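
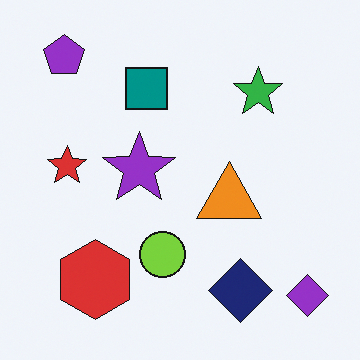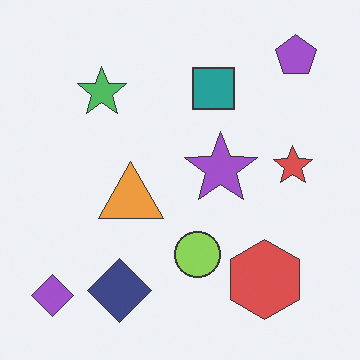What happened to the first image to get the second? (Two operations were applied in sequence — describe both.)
The transformation is: given slightly reduced contrast, then flipped horizontally (left ↔ right).

Tones are pushed toward mid-grey across the whole image — a global contrast change. The purple diamond is in the bottom-right of the first image and the bottom-left of the second — shapes on opposite sides of the vertical midline have swapped in a mirror flip.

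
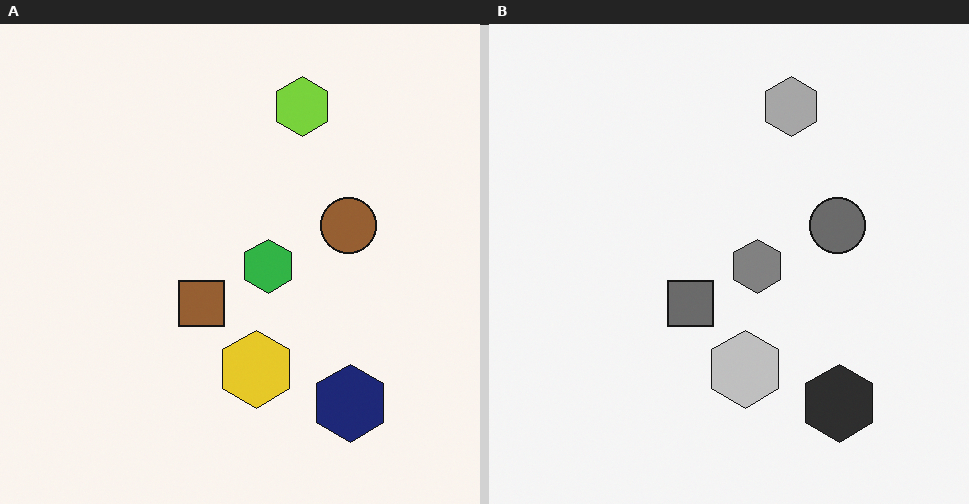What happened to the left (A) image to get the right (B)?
The right (B) image is the left (A) converted to grayscale.

All color is removed — every shape is now a shade of grey.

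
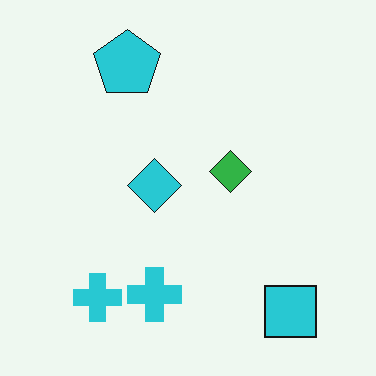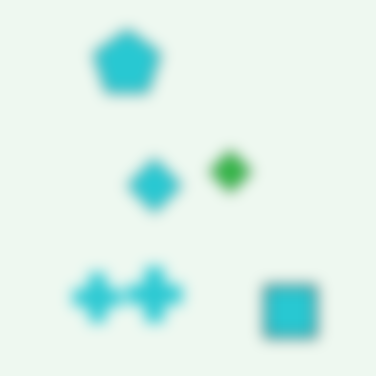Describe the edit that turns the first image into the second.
The transformation is: heavily blurred.

Shape edges and outlines are uniformly softened across the whole image.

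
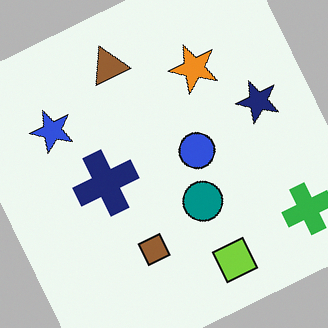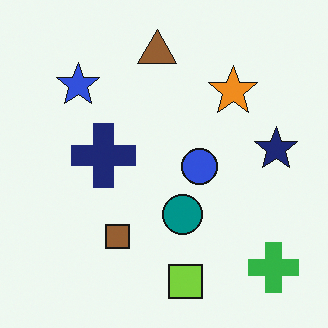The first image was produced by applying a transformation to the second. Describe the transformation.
This is the original image rotated counter-clockwise by a clearly visible amount.

Every shape is tilted by the same angle and the image corners show triangular fill wedges — a whole-image rotation by a non-right angle.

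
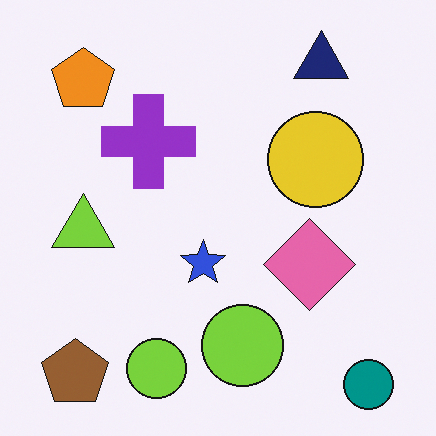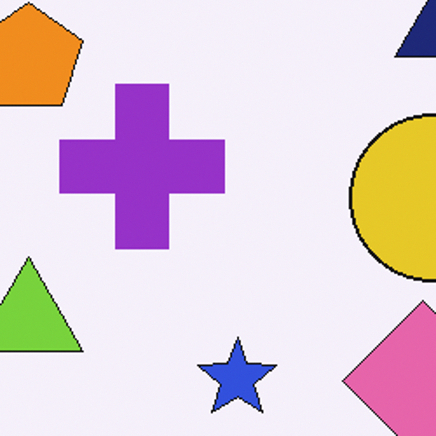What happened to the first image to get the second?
Cropped to a noticeably smaller region and rescaled.

The visible shapes are larger and the field of view is narrower; shapes near the original edges may be partly or wholly outside the frame — a crop-and-rescale.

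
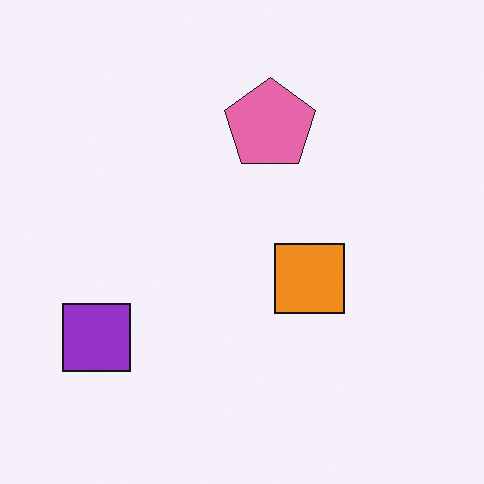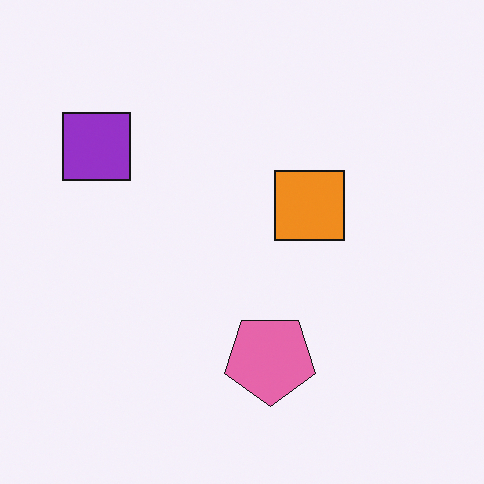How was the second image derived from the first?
It was flipped vertically (top ↔ bottom).

The pink pentagon is in the top of the first image and the bottom of the second — shapes on opposite sides of the horizontal midline have swapped in a mirror flip.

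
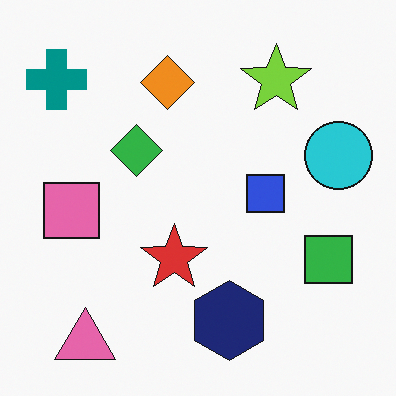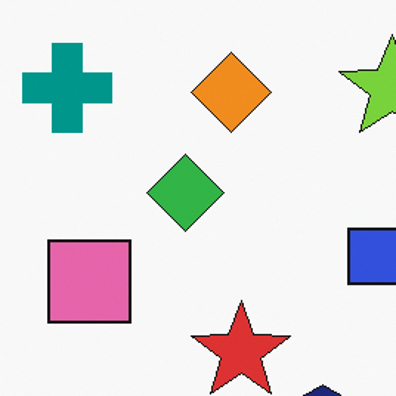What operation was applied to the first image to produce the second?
The second image is the first cropped slightly and scaled back up.

The visible shapes are larger and the field of view is narrower; shapes near the original edges may be partly or wholly outside the frame — a crop-and-rescale.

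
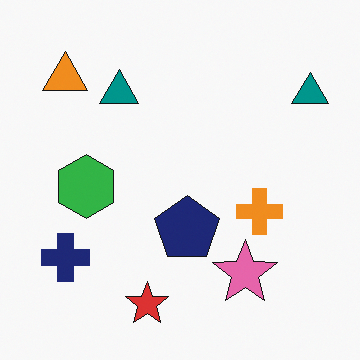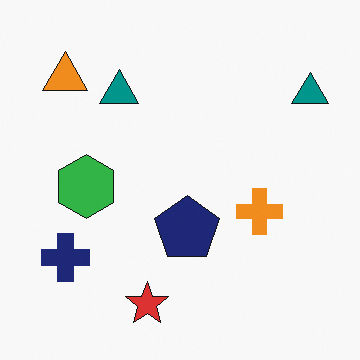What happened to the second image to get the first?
Overlaid with an additional pink star.

A pink star appears in the first image that is absent from the second.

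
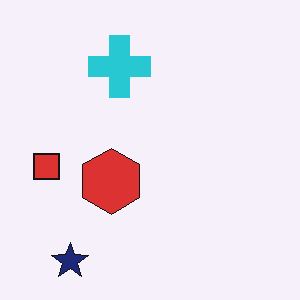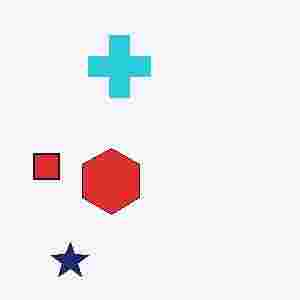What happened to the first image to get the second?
Heavily JPEG-compressed with obvious blocking artifacts.

Blocky 8×8 compression artifacts appear around shape edges and the flat background shows ringing — characteristic JPEG degradation.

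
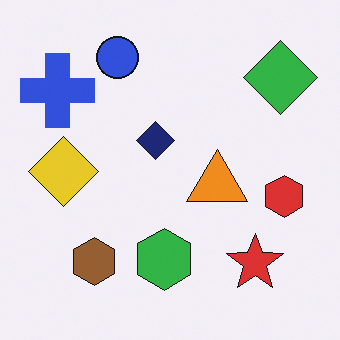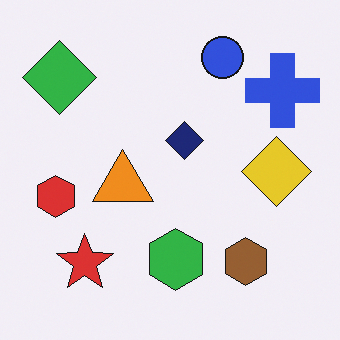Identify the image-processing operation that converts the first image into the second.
The image was flipped horizontally (left ↔ right).

The red hexagon is in the right of the first image and the left of the second — shapes on opposite sides of the vertical midline have swapped in a mirror flip.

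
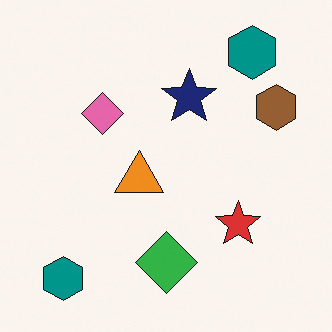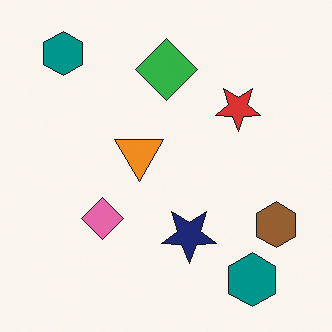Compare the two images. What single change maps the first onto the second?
Flipped vertically (top ↔ bottom).

The green diamond is in the bottom of the first image and the top of the second — shapes on opposite sides of the horizontal midline have swapped in a mirror flip.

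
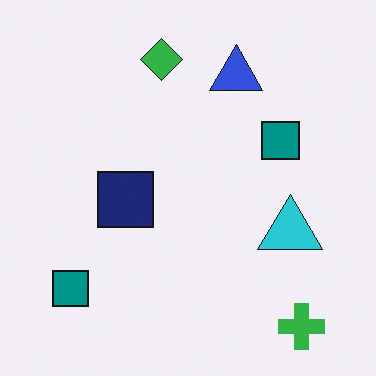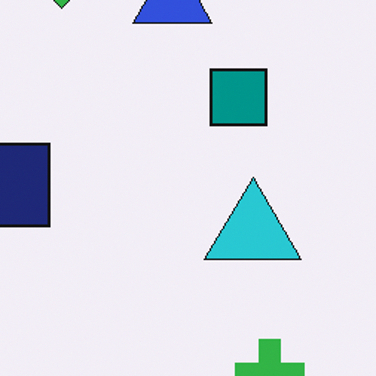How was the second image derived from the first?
The image was cropped slightly and scaled back up.

The visible shapes are larger and the field of view is narrower; shapes near the original edges may be partly or wholly outside the frame — a crop-and-rescale.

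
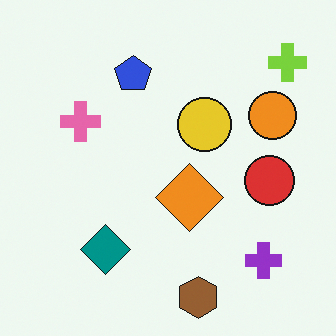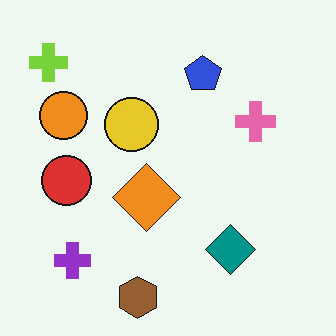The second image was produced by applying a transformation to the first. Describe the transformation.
This is the original image flipped horizontally (left ↔ right).

The lime cross is in the top-right of the first image and the top-left of the second — shapes on opposite sides of the vertical midline have swapped in a mirror flip.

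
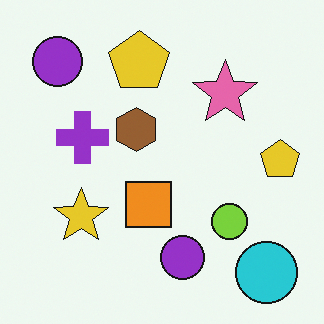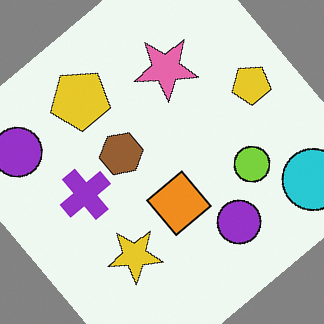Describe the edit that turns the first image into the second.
This is the original image rotated counter-clockwise by a large amount — several tens of degrees.

Every shape is tilted by the same angle and the image corners show triangular fill wedges — a whole-image rotation by a non-right angle.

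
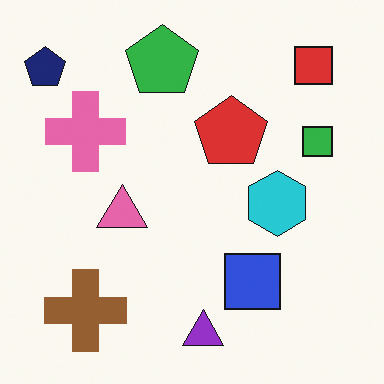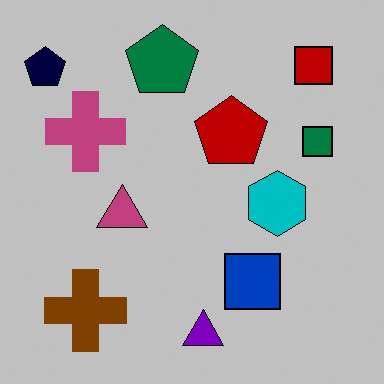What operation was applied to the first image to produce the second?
This is the original image aggressively posterized.

Each flat color has snapped to a coarser quantized level — most visibly, the near-white background has dropped to a flat grey.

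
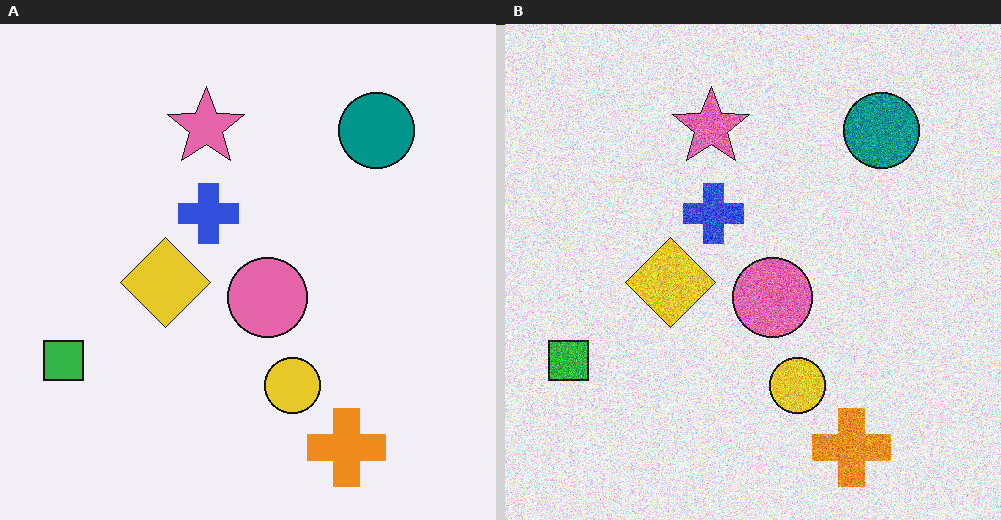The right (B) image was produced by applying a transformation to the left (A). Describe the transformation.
The transformation is: degraded with heavy additive noise.

Random speckle covers the whole image, including the flat background.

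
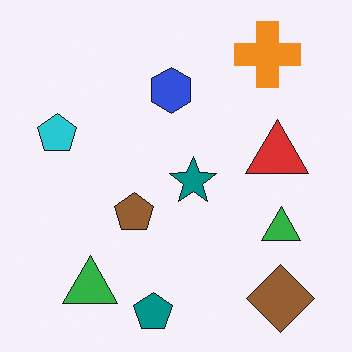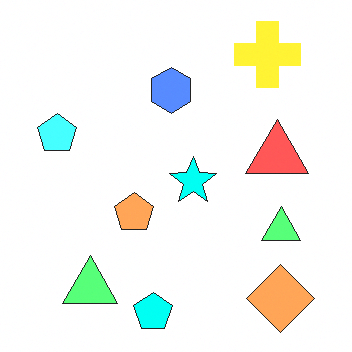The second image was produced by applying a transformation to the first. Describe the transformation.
Brightened a lot.

Every pixel — background and shapes alike — is uniformly brightened.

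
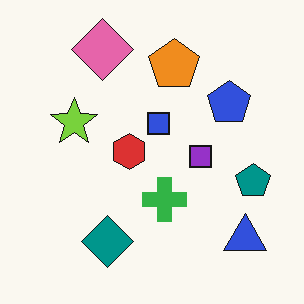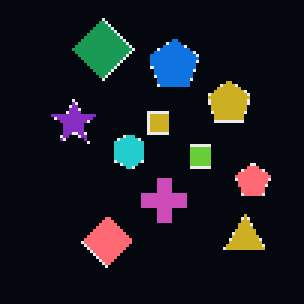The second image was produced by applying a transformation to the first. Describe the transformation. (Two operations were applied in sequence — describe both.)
This is the original image color-inverted (negative), then lightly pixelated (a mild mosaic effect).

The light background has become dark and every shape's color is its complement — a photographic negative. Shapes are reduced to large square blocks; fine edges and outlines are lost — a downscale-then-upscale (mosaic) effect.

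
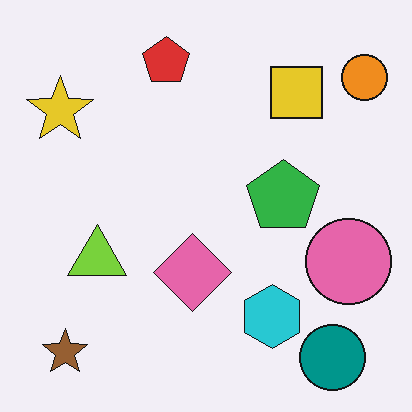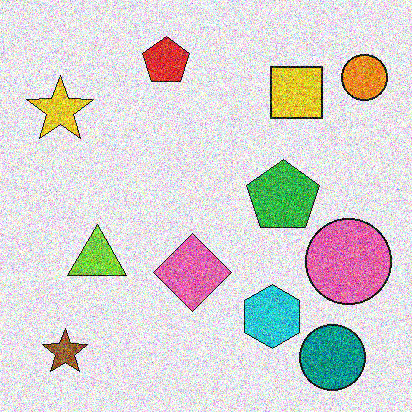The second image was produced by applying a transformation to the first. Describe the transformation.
The image was degraded with heavy additive noise.

Random speckle covers the whole image, including the flat background.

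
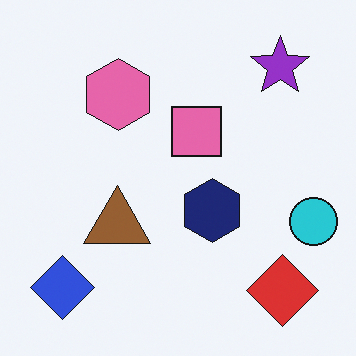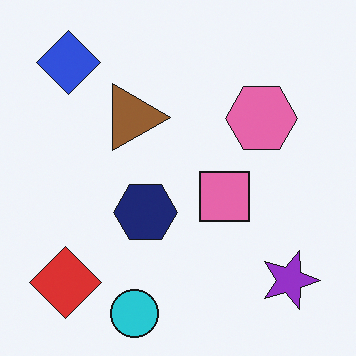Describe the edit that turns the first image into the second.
This is the original image rotated 90° clockwise.

The blue diamond sits in the bottom-left of the first image and the top-left of the second — consistent with a whole-image 90° clockwise rotation.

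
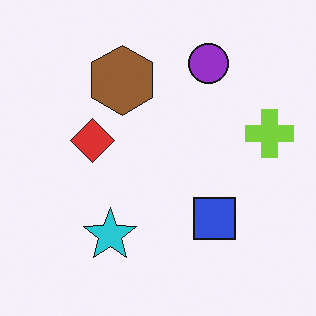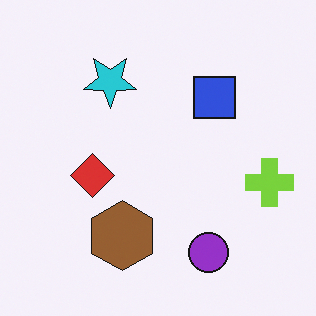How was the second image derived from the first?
This is the original image flipped vertically (top ↔ bottom).

The purple circle is in the top of the first image and the bottom of the second — shapes on opposite sides of the horizontal midline have swapped in a mirror flip.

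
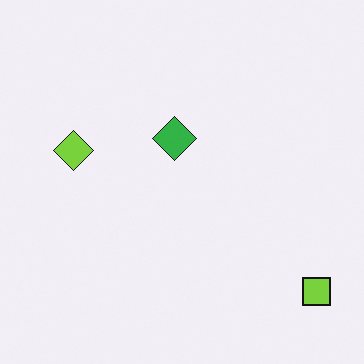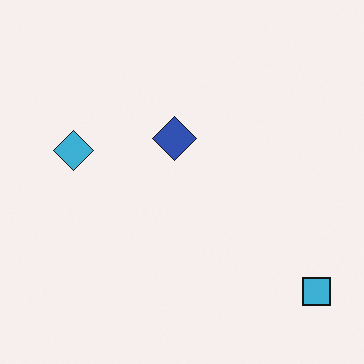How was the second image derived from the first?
The image was hue-shifted by a moderate amount.

Every shape's color has rotated by the same amount around the hue wheel — a uniform hue shift.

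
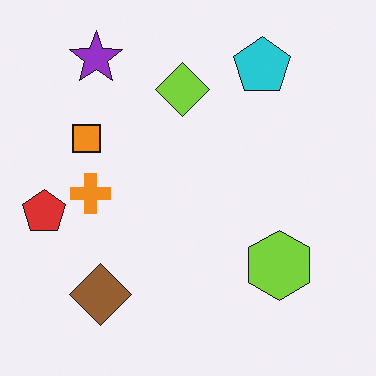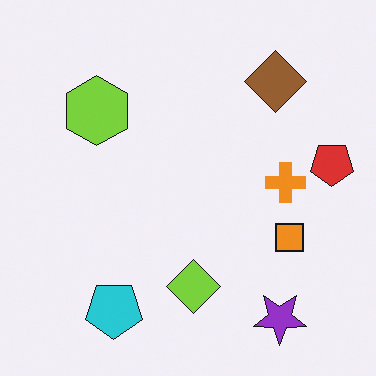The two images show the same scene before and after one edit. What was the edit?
The second image is the first rotated 180°.

The purple star sits in the top-left of the first image and the bottom-right of the second — consistent with a whole-image 180° rotation.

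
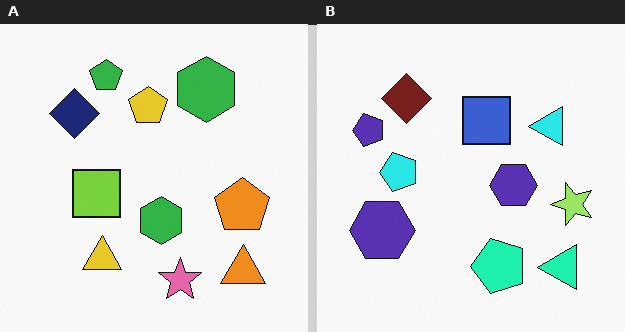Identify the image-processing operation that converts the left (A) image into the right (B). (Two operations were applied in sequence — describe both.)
The right (B) image is the left (A) hue-shifted noticeably, then transposed (reflected across the top-left ↔ bottom-right diagonal).

Every shape's color has rotated by the same amount around the hue wheel — a uniform hue shift. Shapes have swapped their row and column positions — what was in the top-right is now in the bottom-left — a diagonal reflection.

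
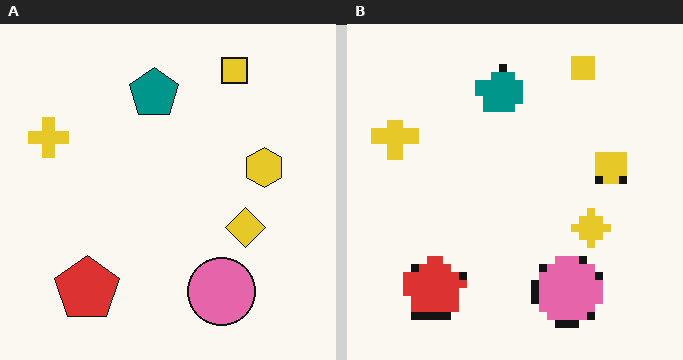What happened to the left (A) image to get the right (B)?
Pixelated into visible square blocks.

Shapes are reduced to large square blocks; fine edges and outlines are lost — a downscale-then-upscale (mosaic) effect.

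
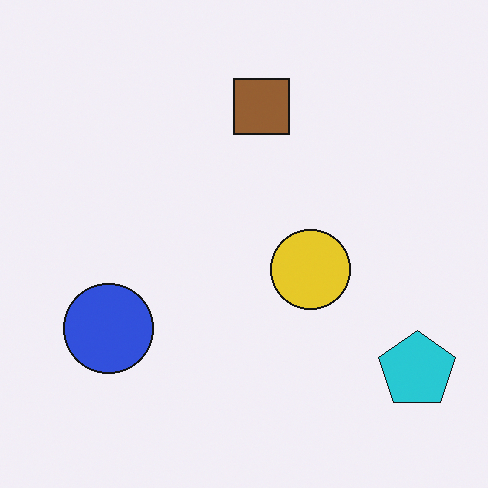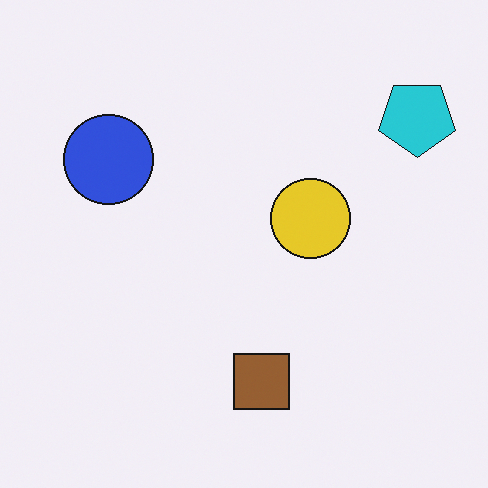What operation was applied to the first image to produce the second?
It was flipped vertically (top ↔ bottom).

The brown square is in the top of the first image and the bottom of the second — shapes on opposite sides of the horizontal midline have swapped in a mirror flip.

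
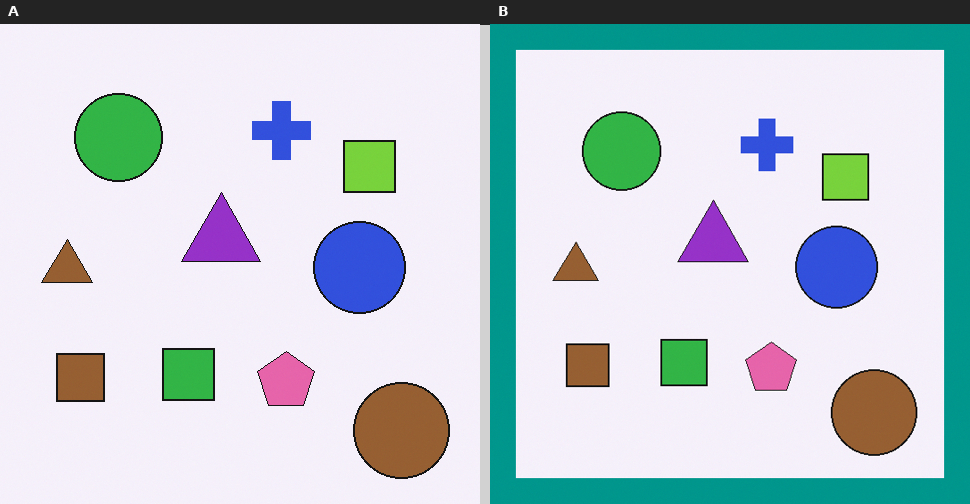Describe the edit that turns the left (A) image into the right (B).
This is the original image framed with a teal border.

A solid teal frame runs around the edge of the right (B) image, with the content slightly shrunk inside it.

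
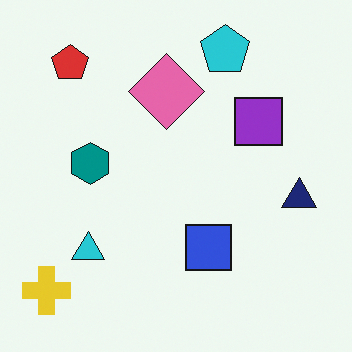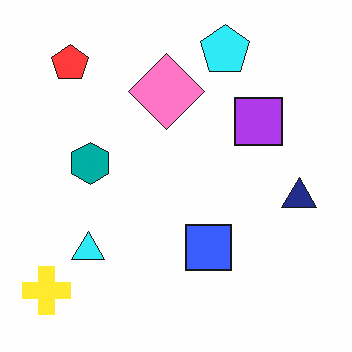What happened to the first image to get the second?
The second image is the first brightened a little.

Every pixel — background and shapes alike — is uniformly brightened.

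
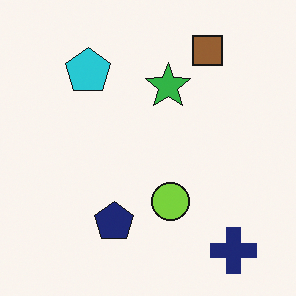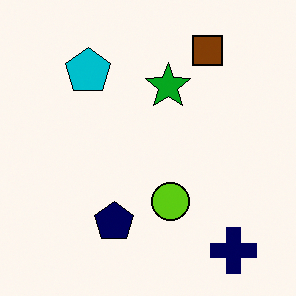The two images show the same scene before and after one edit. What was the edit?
The image was given slightly increased contrast.

Tones are pushed away from mid-grey across the whole image — a global contrast change.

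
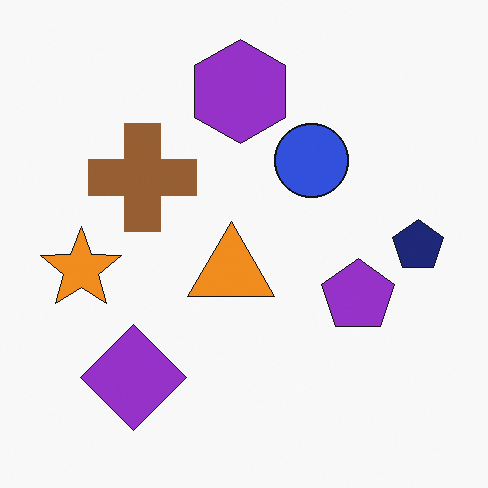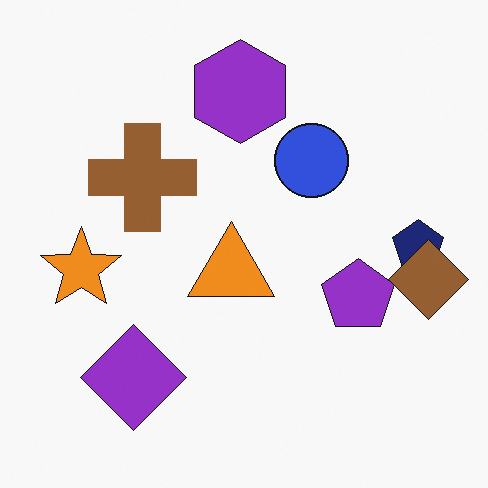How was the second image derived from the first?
This is the original image overlaid with an additional brown diamond.

A brown diamond appears in the second image that is absent from the first.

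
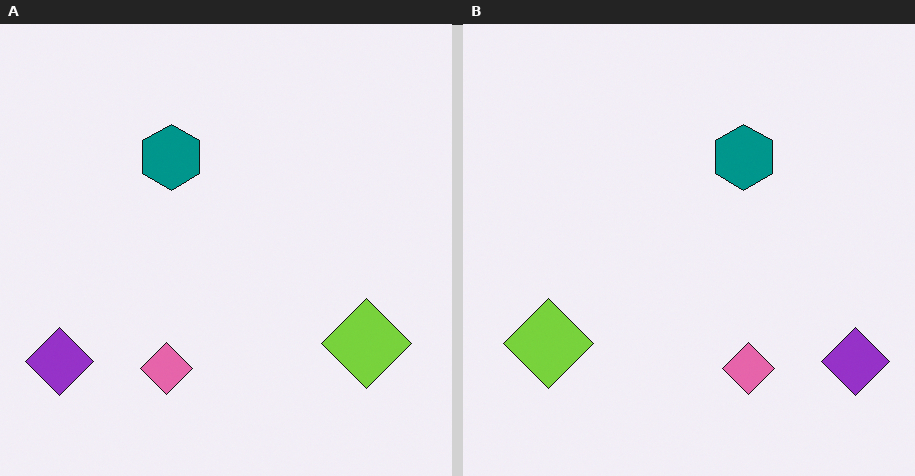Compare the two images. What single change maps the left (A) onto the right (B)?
The image was flipped horizontally (left ↔ right).

The purple diamond is in the bottom-left of the left (A) image and the bottom-right of the right (B) — shapes on opposite sides of the vertical midline have swapped in a mirror flip.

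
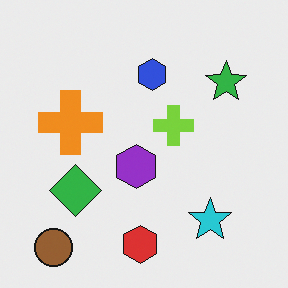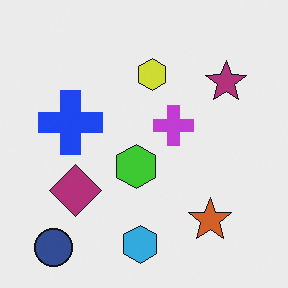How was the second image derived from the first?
The image was hue-shifted by a large amount.

Every shape's color has rotated by the same amount around the hue wheel — a uniform hue shift.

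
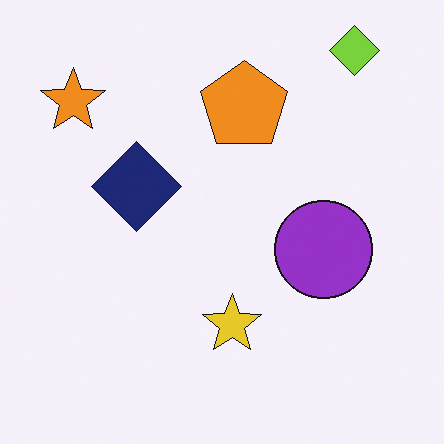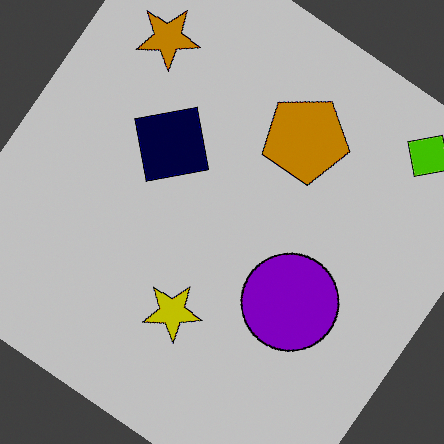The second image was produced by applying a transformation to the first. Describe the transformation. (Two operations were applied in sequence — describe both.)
It was rotated clockwise by a large amount — several tens of degrees, then heavily posterized to just a handful of flat colors.

Every shape is tilted by the same angle and the image corners show triangular fill wedges — a whole-image rotation by a non-right angle. Each flat color has snapped to a coarser quantized level — most visibly, the near-white background has dropped to a flat grey.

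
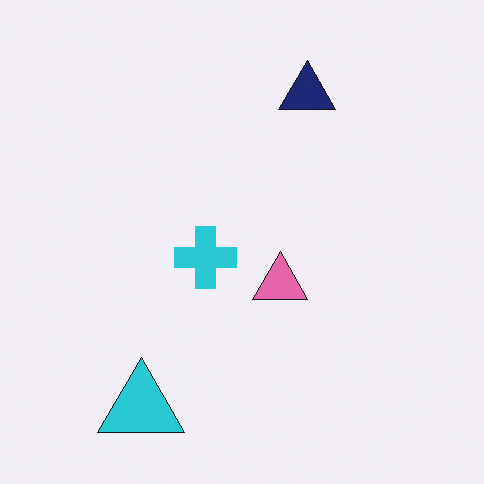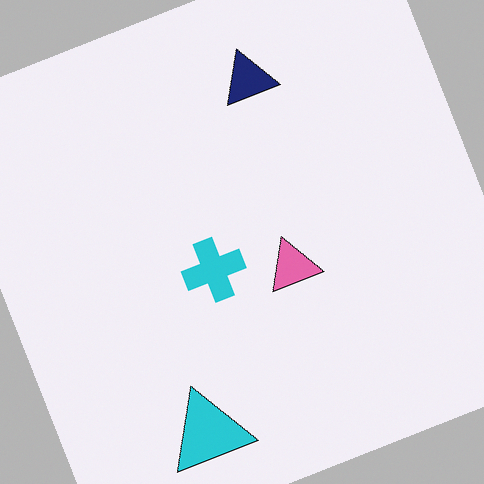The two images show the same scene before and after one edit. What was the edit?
It was rotated counter-clockwise by a moderate amount.

Every shape is tilted by the same angle and the image corners show triangular fill wedges — a whole-image rotation by a non-right angle.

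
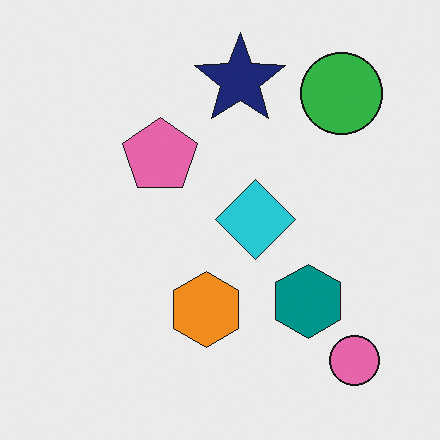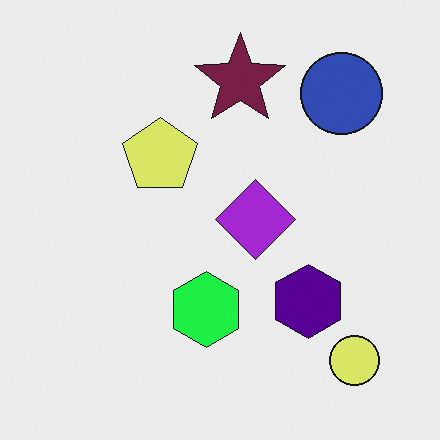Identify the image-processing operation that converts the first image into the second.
The image was hue-shifted by a moderate amount.

Every shape's color has rotated by the same amount around the hue wheel — a uniform hue shift.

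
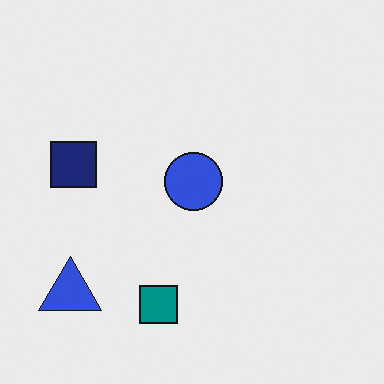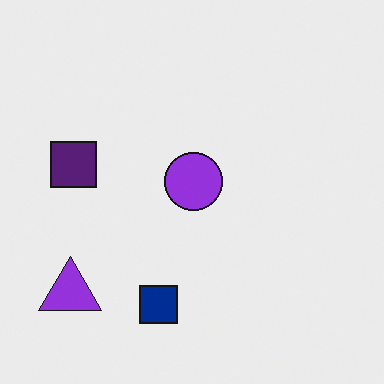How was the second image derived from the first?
Hue-shifted by a small amount.

Every shape's color has rotated by the same amount around the hue wheel — a uniform hue shift.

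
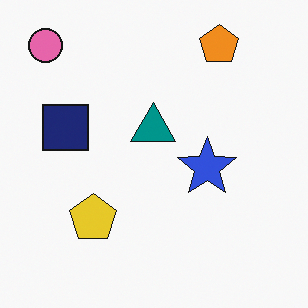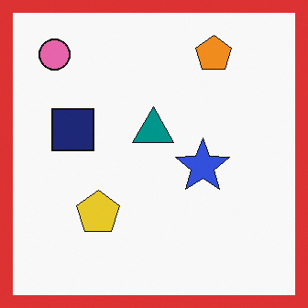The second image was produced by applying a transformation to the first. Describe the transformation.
The transformation is: framed with a red border.

A solid red frame runs around the edge of the second image, with the content slightly shrunk inside it.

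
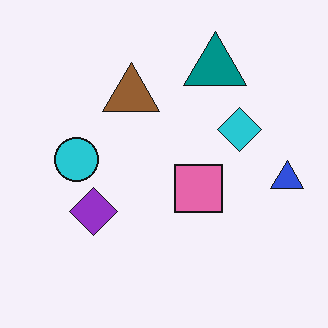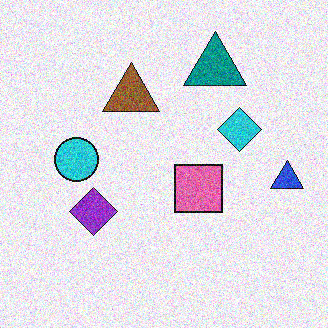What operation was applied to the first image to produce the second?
It was degraded with heavy additive noise.

Random speckle covers the whole image, including the flat background.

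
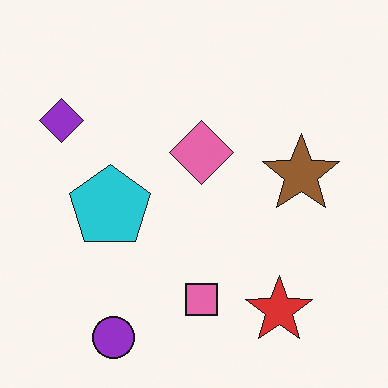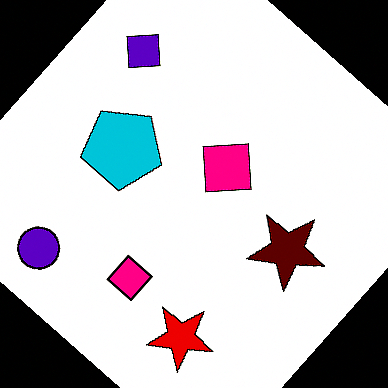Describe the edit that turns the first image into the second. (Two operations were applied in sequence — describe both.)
This is the original image rotated clockwise by a large amount — several tens of degrees, then boosted in contrast.

Every shape is tilted by the same angle and the image corners show triangular fill wedges — a whole-image rotation by a non-right angle. Tones are pushed away from mid-grey across the whole image — a global contrast change.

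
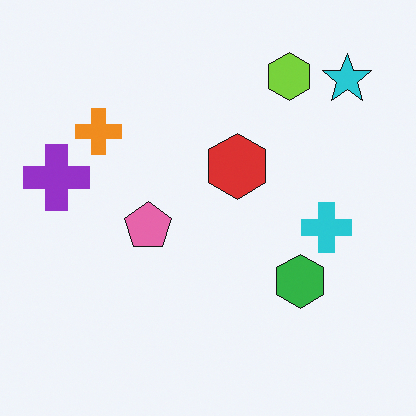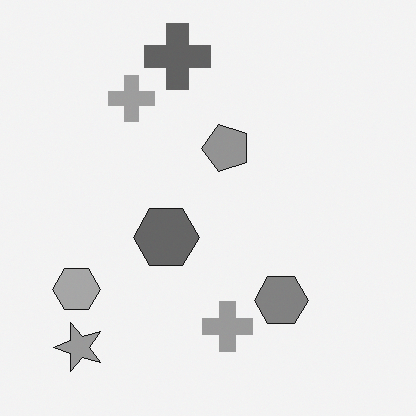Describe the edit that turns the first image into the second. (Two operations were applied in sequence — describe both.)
It was transposed (reflected across the top-left ↔ bottom-right diagonal), then converted to grayscale.

Shapes have swapped their row and column positions — what was in the top-right is now in the bottom-left — a diagonal reflection. All color is removed — every shape is now a shade of grey.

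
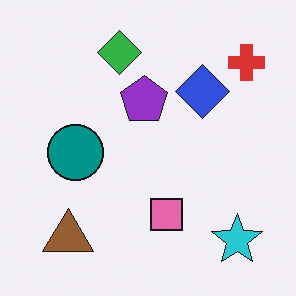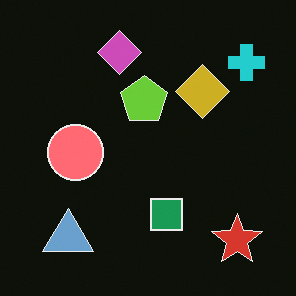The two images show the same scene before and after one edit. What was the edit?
The transformation is: color-inverted (negative).

The light background has become dark and every shape's color is its complement — a photographic negative.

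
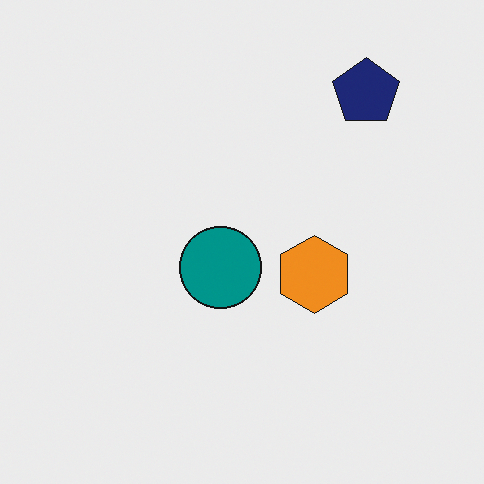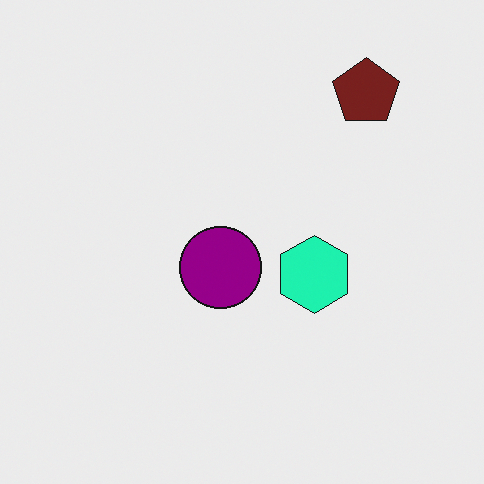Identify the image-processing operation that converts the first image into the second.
Hue-shifted by a moderate amount.

Every shape's color has rotated by the same amount around the hue wheel — a uniform hue shift.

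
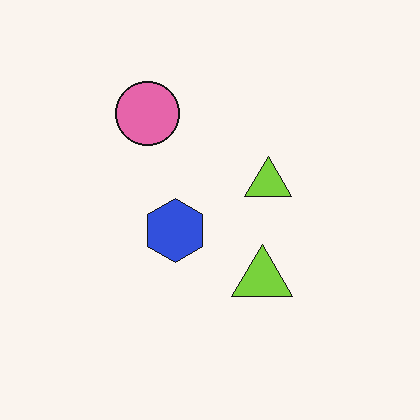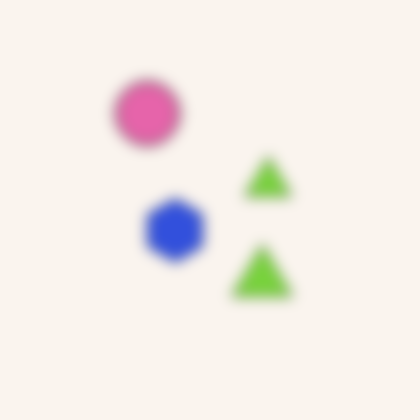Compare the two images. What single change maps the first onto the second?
The transformation is: strongly gaussian-blurred.

Shape edges and outlines are uniformly softened across the whole image.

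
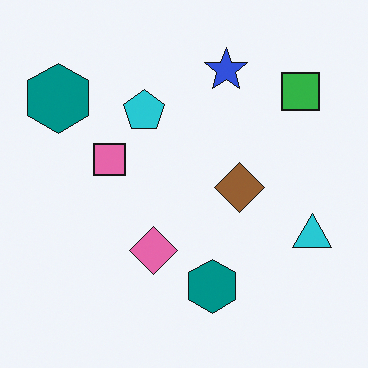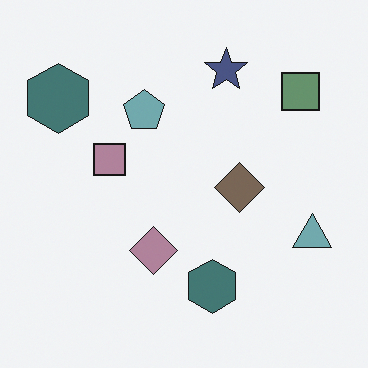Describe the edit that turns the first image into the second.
It was made much more muted (saturation change).

All colors are more muted and greyish — a global saturation change.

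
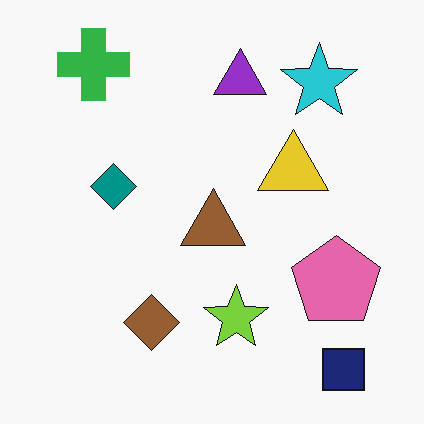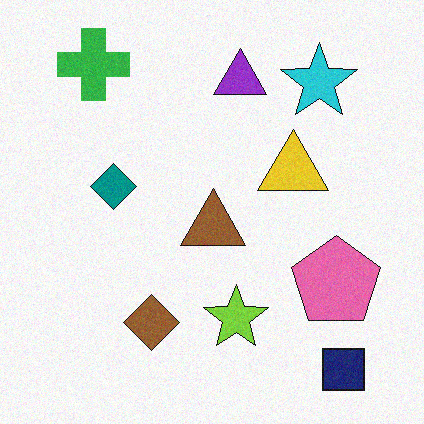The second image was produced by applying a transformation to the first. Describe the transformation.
The second image is the first degraded with a light layer of grain.

Random speckle covers the whole image, including the flat background.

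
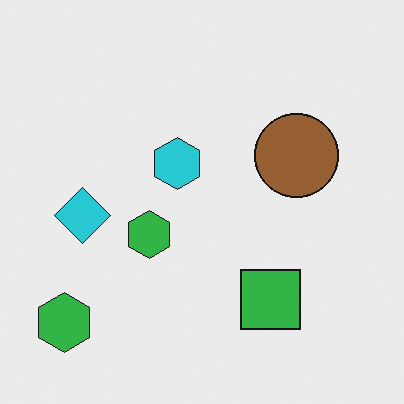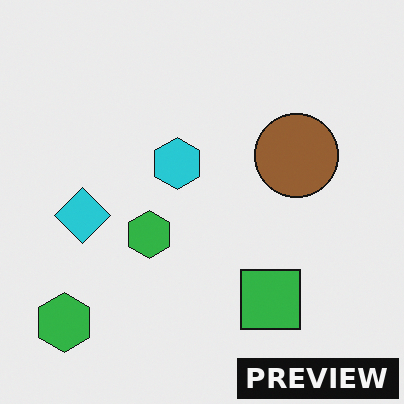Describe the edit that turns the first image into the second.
It was watermarked with the text "PREVIEW" in the lower-right corner.

A dark label reading "PREVIEW" appears in the lower-right corner.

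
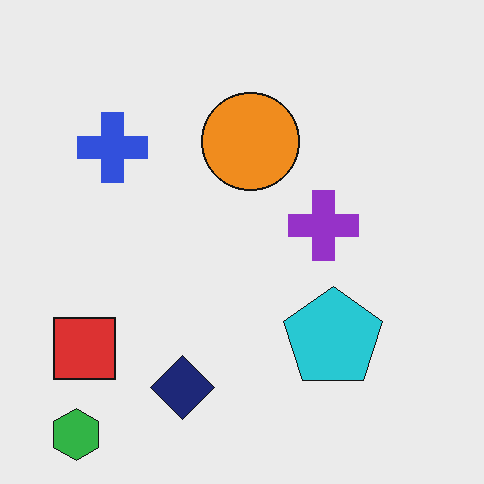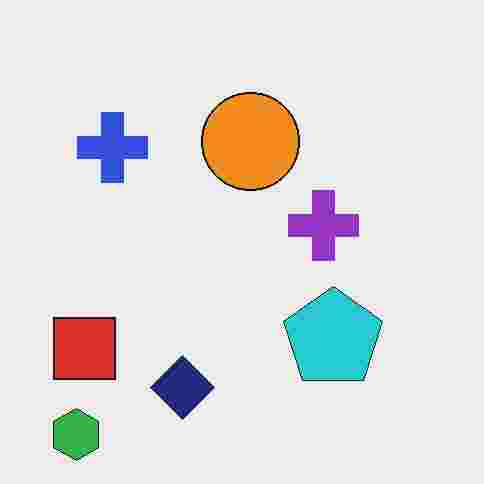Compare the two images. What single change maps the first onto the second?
The transformation is: heavily JPEG-compressed with obvious blocking artifacts.

Blocky 8×8 compression artifacts appear around shape edges and the flat background shows ringing — characteristic JPEG degradation.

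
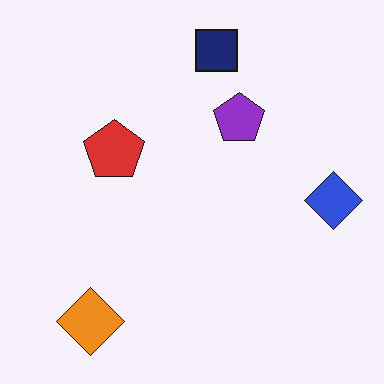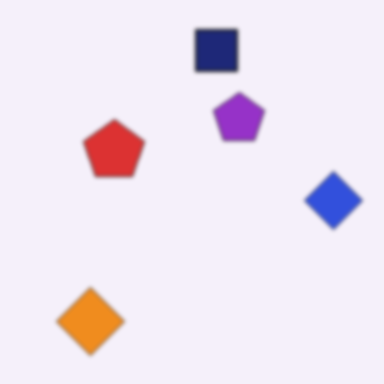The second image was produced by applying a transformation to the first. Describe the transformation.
The second image is the first given a subtle gaussian blur.

Shape edges and outlines are uniformly softened across the whole image.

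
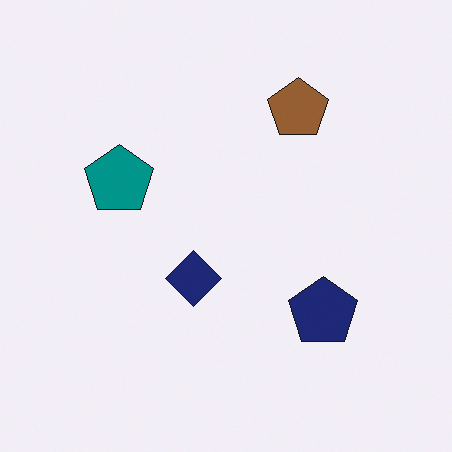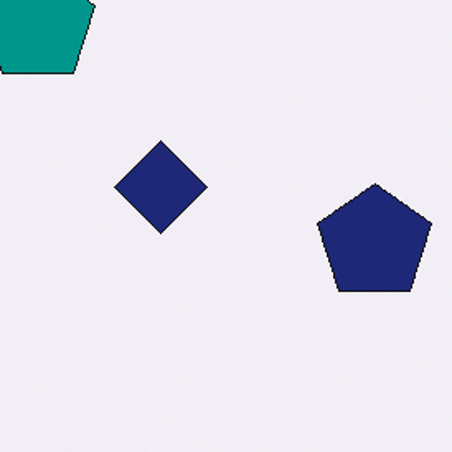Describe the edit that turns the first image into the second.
Cropped to a noticeably smaller region and rescaled.

The visible shapes are larger and the field of view is narrower; shapes near the original edges may be partly or wholly outside the frame — a crop-and-rescale.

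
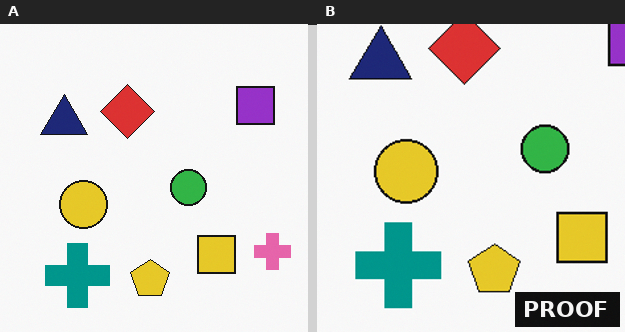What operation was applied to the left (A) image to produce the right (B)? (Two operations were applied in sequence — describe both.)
It was cropped to a modestly smaller region and rescaled, then watermarked with the text "PROOF" in the lower-right corner.

The visible shapes are larger and the field of view is narrower; shapes near the original edges may be partly or wholly outside the frame — a crop-and-rescale. A dark label reading "PROOF" appears in the lower-right corner.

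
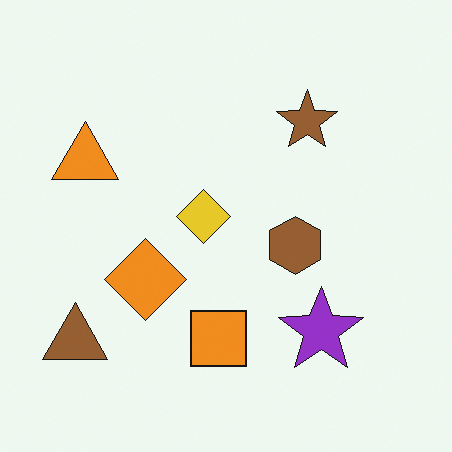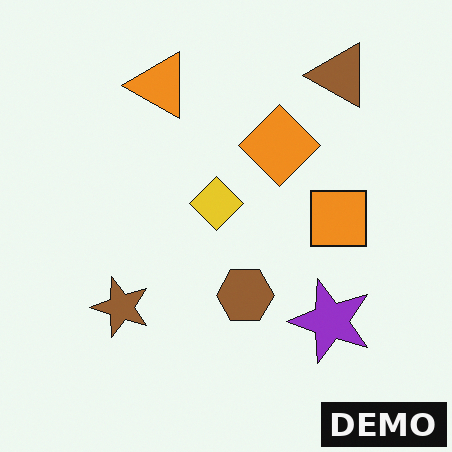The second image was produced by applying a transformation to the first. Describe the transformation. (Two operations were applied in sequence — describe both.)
The transformation is: transposed (reflected across the top-left ↔ bottom-right diagonal), then watermarked with the text "DEMO" in the lower-right corner.

Shapes have swapped their row and column positions — what was in the top-right is now in the bottom-left — a diagonal reflection. A dark label reading "DEMO" appears in the lower-right corner.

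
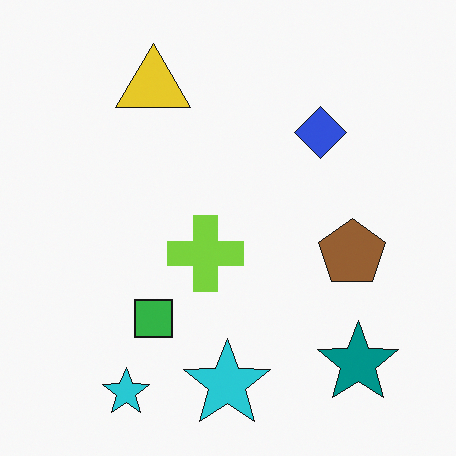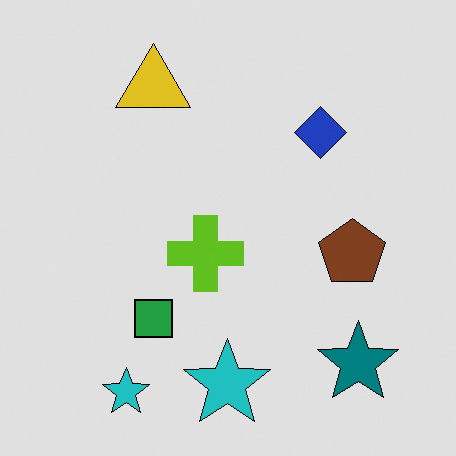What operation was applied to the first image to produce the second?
It was posterized to a reduced palette.

Each flat color has snapped to a coarser quantized level — most visibly, the near-white background has dropped to a flat grey.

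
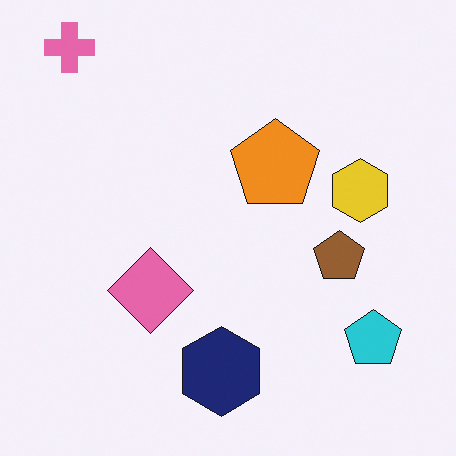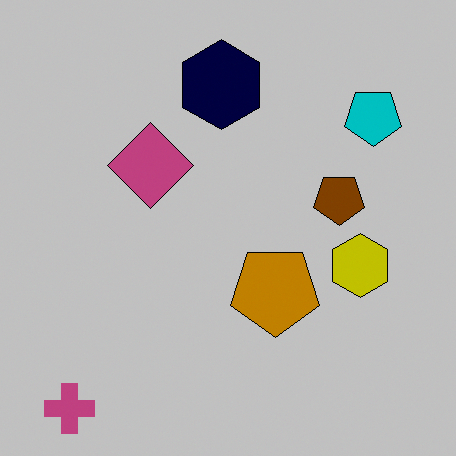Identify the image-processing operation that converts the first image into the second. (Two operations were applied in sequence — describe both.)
This is the original image heavily posterized to just a handful of flat colors, then flipped vertically (top ↔ bottom).

Each flat color has snapped to a coarser quantized level — most visibly, the near-white background has dropped to a flat grey. The pink cross is in the top-left of the first image and the bottom-left of the second — shapes on opposite sides of the horizontal midline have swapped in a mirror flip.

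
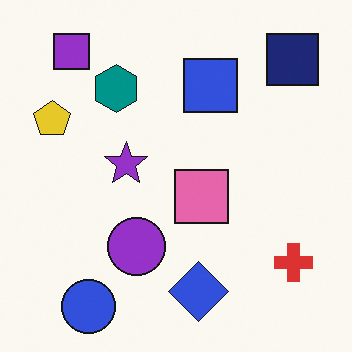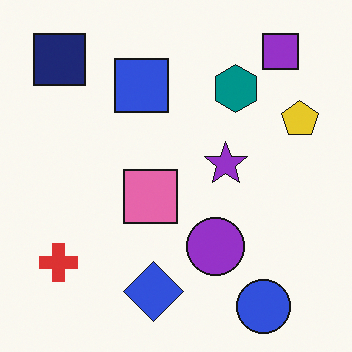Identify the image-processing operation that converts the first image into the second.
The transformation is: flipped horizontally (left ↔ right).

The yellow pentagon is in the left of the first image and the right of the second — shapes on opposite sides of the vertical midline have swapped in a mirror flip.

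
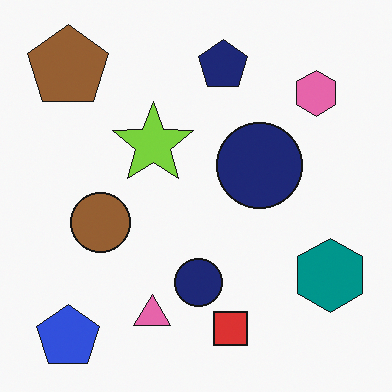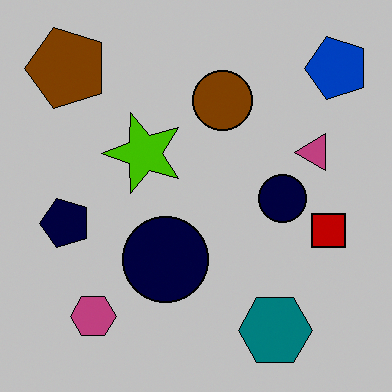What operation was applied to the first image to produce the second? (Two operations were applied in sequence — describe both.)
The image was heavily posterized to just a handful of flat colors, then transposed (reflected across the top-left ↔ bottom-right diagonal).

Each flat color has snapped to a coarser quantized level — most visibly, the near-white background has dropped to a flat grey. Shapes have swapped their row and column positions — what was in the top-right is now in the bottom-left — a diagonal reflection.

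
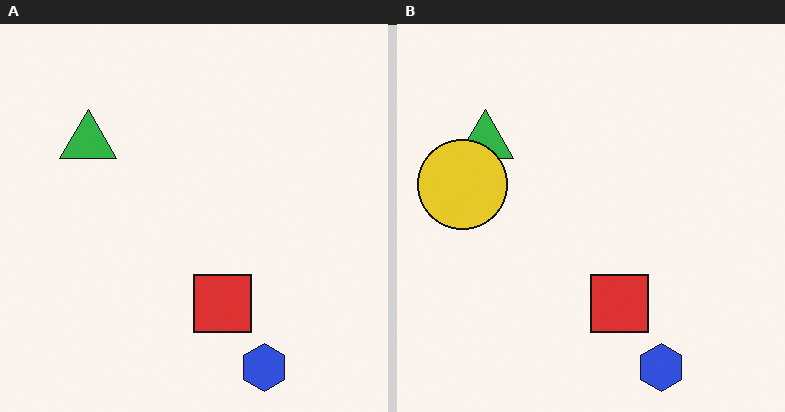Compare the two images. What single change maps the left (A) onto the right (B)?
This is the original image overlaid with an additional yellow circle.

A yellow circle appears in the right (B) image that is absent from the left (A).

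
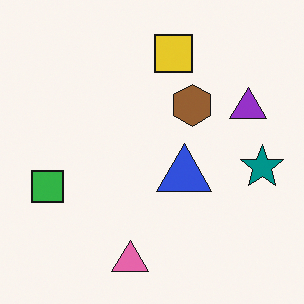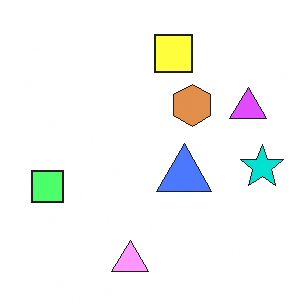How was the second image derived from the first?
The second image is the first brightened a lot.

Every pixel — background and shapes alike — is uniformly brightened.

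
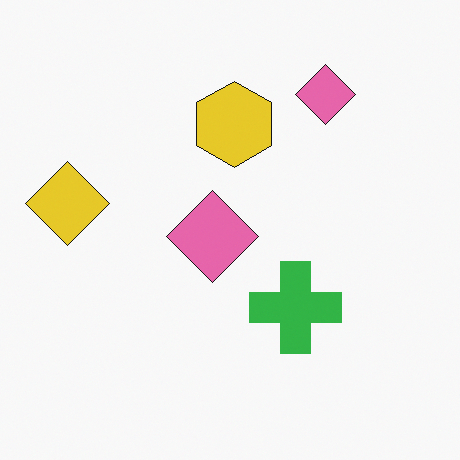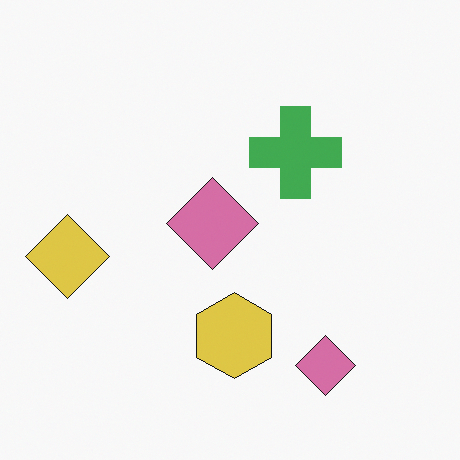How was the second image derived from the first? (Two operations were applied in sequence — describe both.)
It was flipped vertically (top ↔ bottom), then slightly desaturated.

The yellow hexagon is in the top of the first image and the bottom of the second — shapes on opposite sides of the horizontal midline have swapped in a mirror flip. All colors are more muted and greyish — a global saturation change.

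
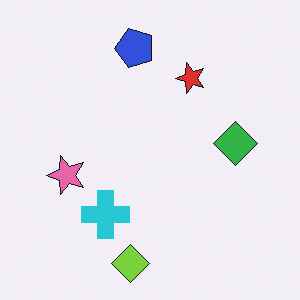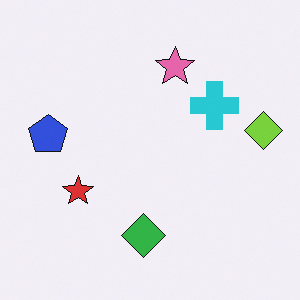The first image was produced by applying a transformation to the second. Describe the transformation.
The transformation is: transposed (reflected across the top-left ↔ bottom-right diagonal).

Shapes have swapped their row and column positions — what was in the top-right is now in the bottom-left — a diagonal reflection.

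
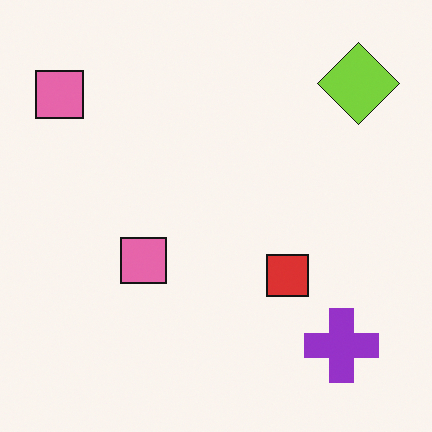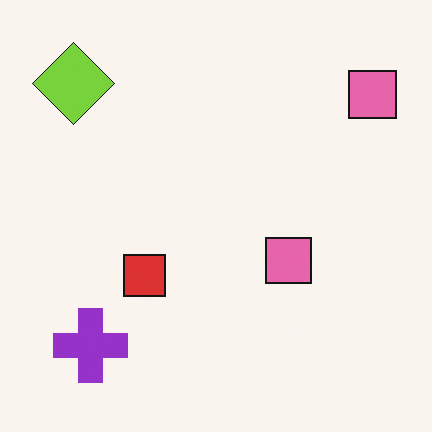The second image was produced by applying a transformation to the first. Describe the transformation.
The second image is the first flipped horizontally (left ↔ right).

The lime diamond is in the top-right of the first image and the top-left of the second — shapes on opposite sides of the vertical midline have swapped in a mirror flip.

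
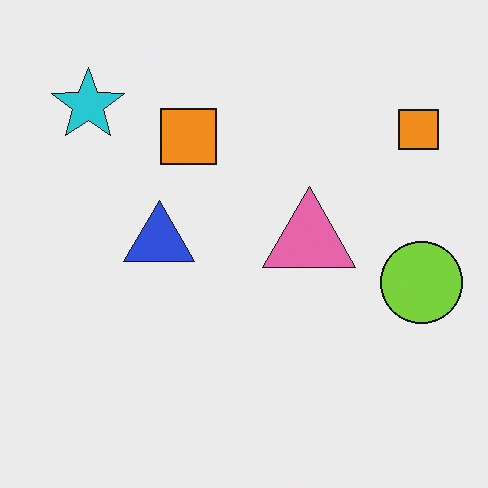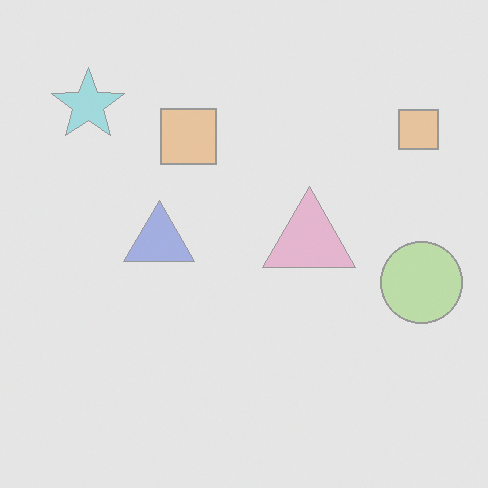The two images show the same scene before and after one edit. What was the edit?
The second image is the first given much lower contrast.

Tones are pushed toward mid-grey across the whole image — a global contrast change.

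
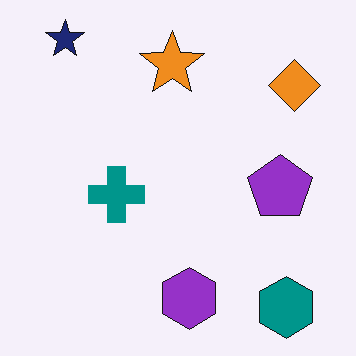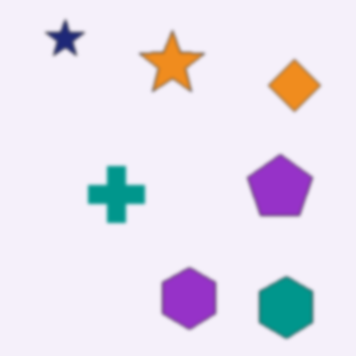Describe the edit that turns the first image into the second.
It was slightly softened.

Shape edges and outlines are uniformly softened across the whole image.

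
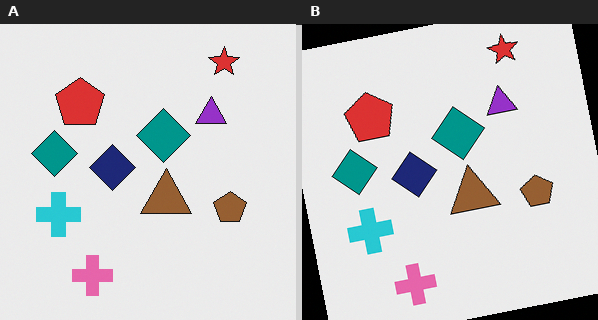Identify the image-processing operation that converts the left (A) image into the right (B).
It was rotated counter-clockwise by a slight angle.

Every shape is tilted by the same angle and the image corners show triangular fill wedges — a whole-image rotation by a non-right angle.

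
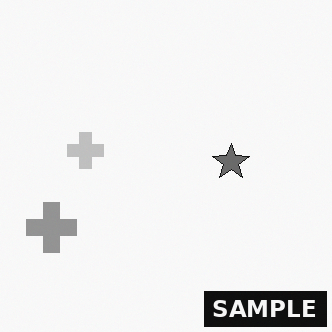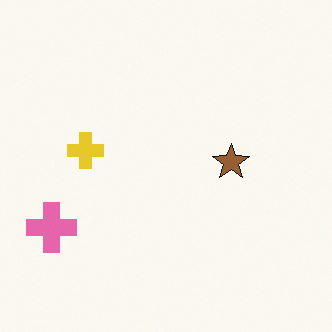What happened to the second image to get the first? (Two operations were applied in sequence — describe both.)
The image was converted to grayscale, then watermarked with the text "SAMPLE" in the lower-right corner.

All color is removed — every shape is now a shade of grey. A dark label reading "SAMPLE" appears in the lower-right corner.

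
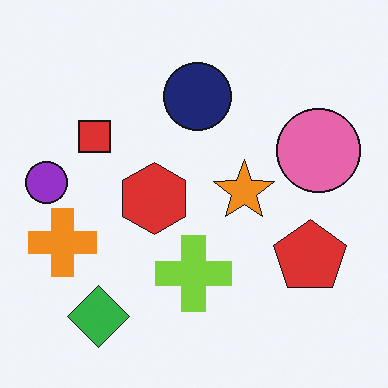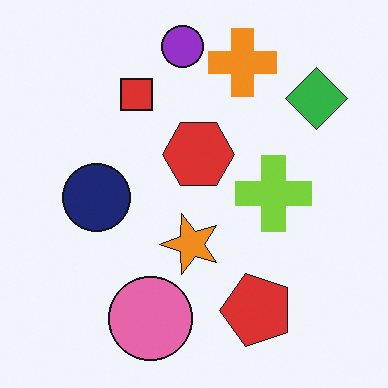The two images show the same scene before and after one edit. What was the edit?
The transformation is: transposed (reflected across the top-left ↔ bottom-right diagonal).

Shapes have swapped their row and column positions — what was in the top-right is now in the bottom-left — a diagonal reflection.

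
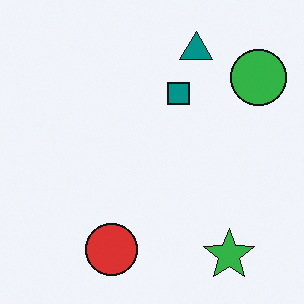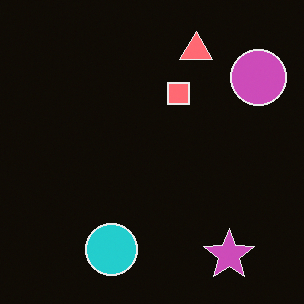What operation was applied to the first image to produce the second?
It was color-inverted (negative).

The light background has become dark and every shape's color is its complement — a photographic negative.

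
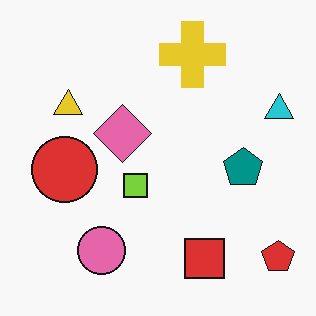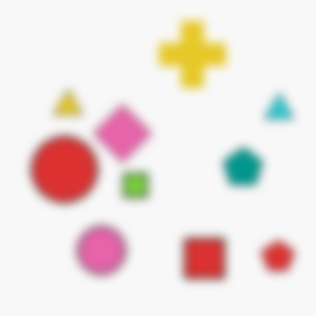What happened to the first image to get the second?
Moderately blurred.

Shape edges and outlines are uniformly softened across the whole image.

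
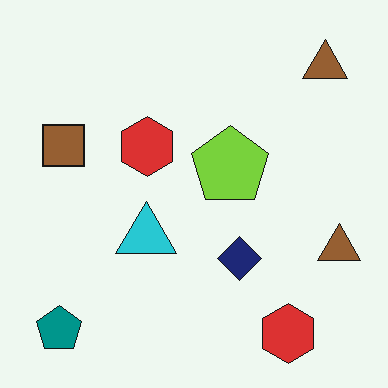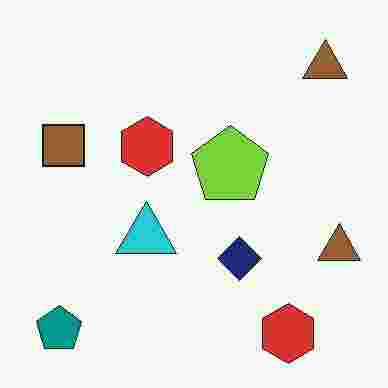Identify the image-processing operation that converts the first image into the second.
It was heavily JPEG-compressed with obvious blocking artifacts.

Blocky 8×8 compression artifacts appear around shape edges and the flat background shows ringing — characteristic JPEG degradation.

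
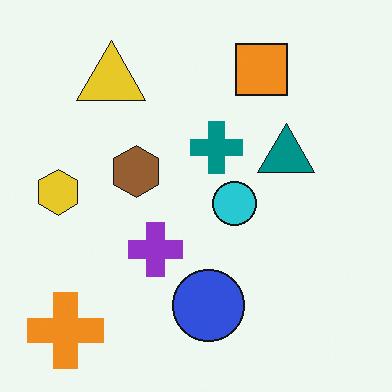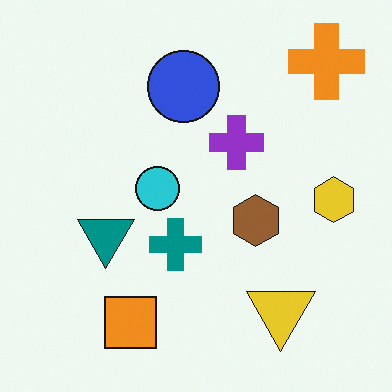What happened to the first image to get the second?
It was rotated 180°.

The orange cross sits in the bottom-left of the first image and the top-right of the second — consistent with a whole-image 180° rotation.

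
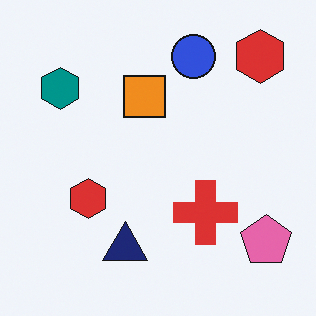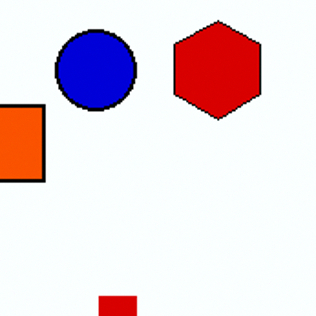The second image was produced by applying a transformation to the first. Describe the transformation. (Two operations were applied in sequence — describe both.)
The image was boosted in contrast, then cropped to a noticeably smaller region and rescaled.

Tones are pushed away from mid-grey across the whole image — a global contrast change. The visible shapes are larger and the field of view is narrower; shapes near the original edges may be partly or wholly outside the frame — a crop-and-rescale.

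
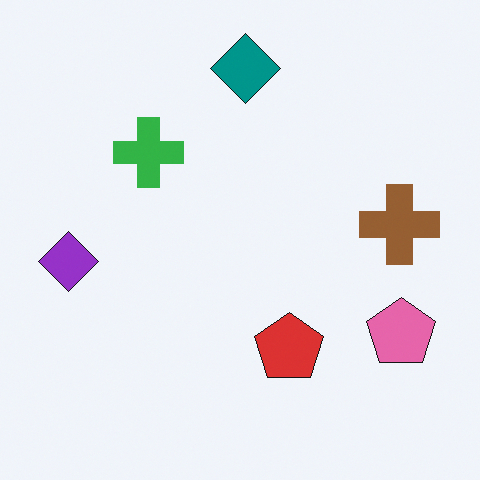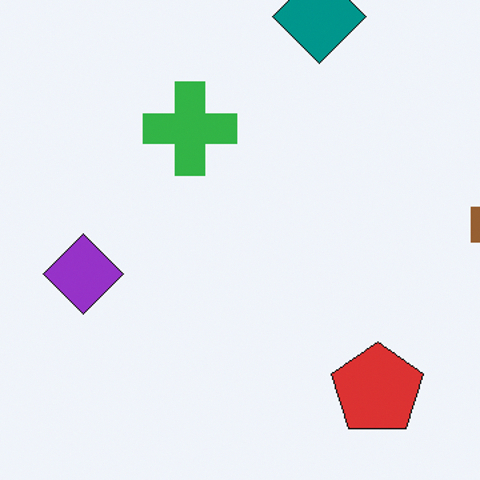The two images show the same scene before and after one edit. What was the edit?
Cropped slightly and scaled back up.

The visible shapes are larger and the field of view is narrower; shapes near the original edges may be partly or wholly outside the frame — a crop-and-rescale.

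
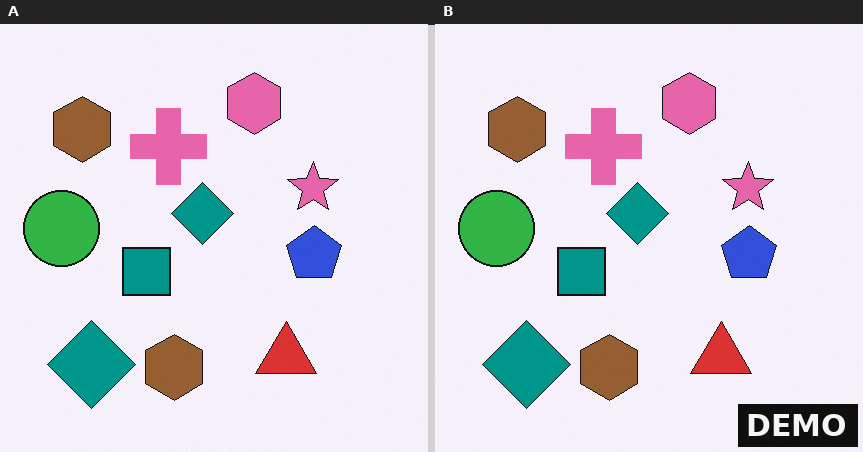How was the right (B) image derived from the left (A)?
The image was watermarked with the text "DEMO" in the lower-right corner.

A dark label reading "DEMO" appears in the lower-right corner.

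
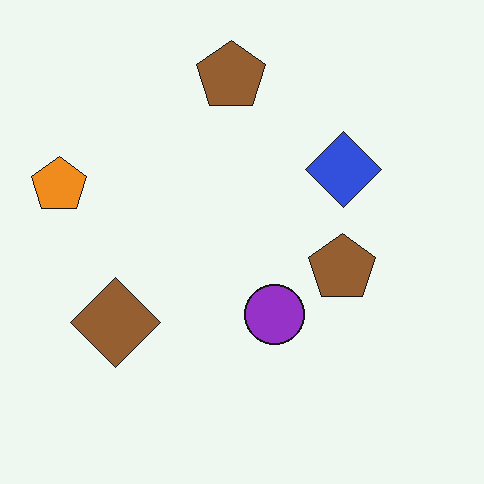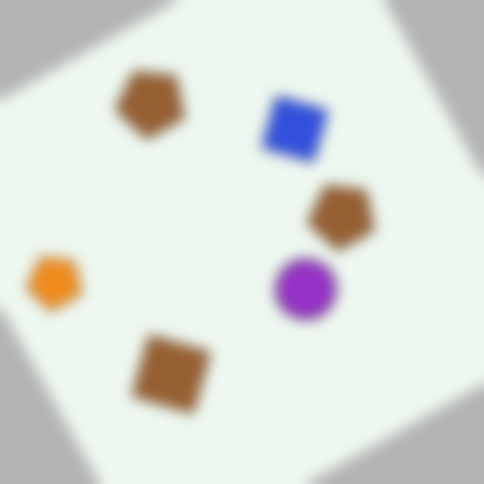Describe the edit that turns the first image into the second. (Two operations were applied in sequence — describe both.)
The second image is the first rotated counter-clockwise by a clearly visible amount, then heavily blurred.

Every shape is tilted by the same angle and the image corners show triangular fill wedges — a whole-image rotation by a non-right angle. Shape edges and outlines are uniformly softened across the whole image.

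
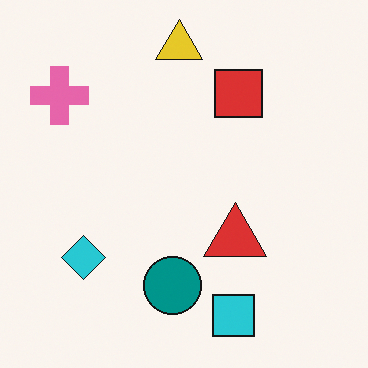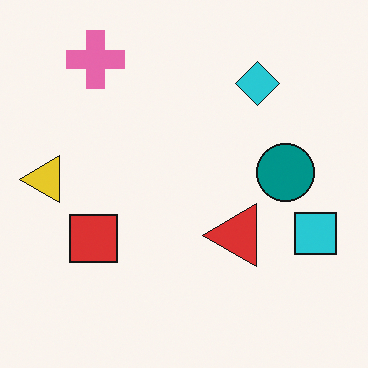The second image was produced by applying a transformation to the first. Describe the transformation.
This is the original image transposed (reflected across the top-left ↔ bottom-right diagonal).

Shapes have swapped their row and column positions — what was in the top-right is now in the bottom-left — a diagonal reflection.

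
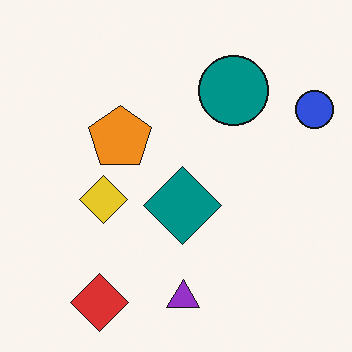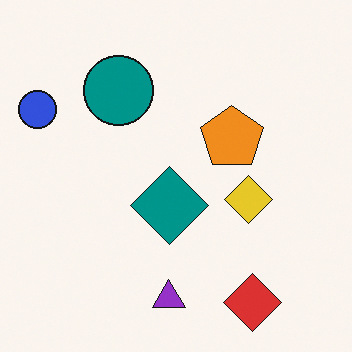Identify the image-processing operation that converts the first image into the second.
Flipped horizontally (left ↔ right).

The blue circle is in the top-right of the first image and the top-left of the second — shapes on opposite sides of the vertical midline have swapped in a mirror flip.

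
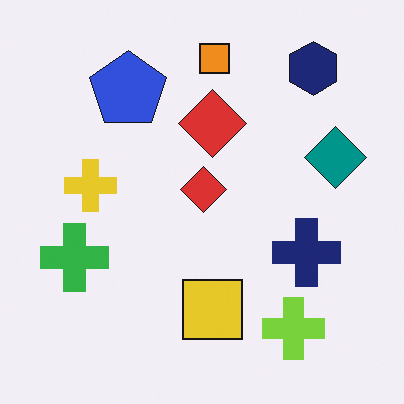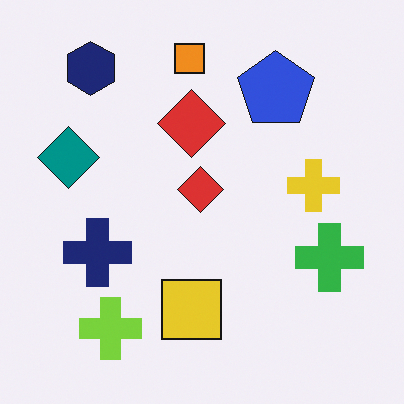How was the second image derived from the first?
The image was flipped horizontally (left ↔ right).

The teal diamond is in the right of the first image and the left of the second — shapes on opposite sides of the vertical midline have swapped in a mirror flip.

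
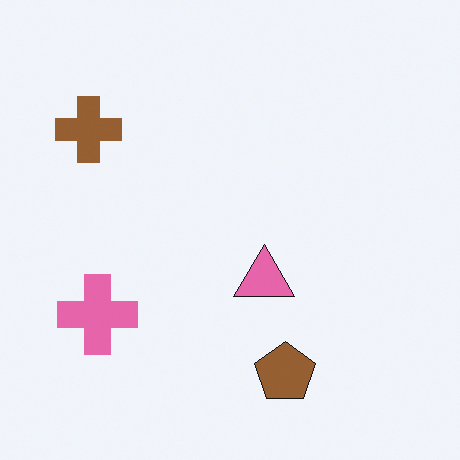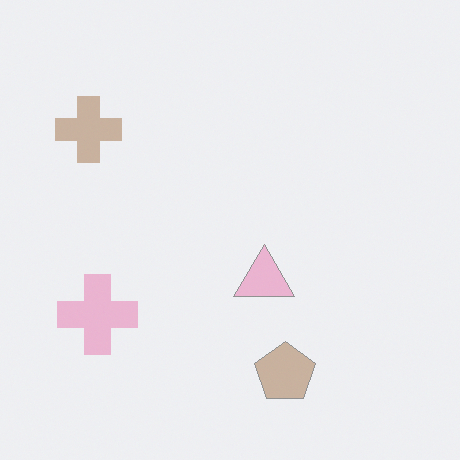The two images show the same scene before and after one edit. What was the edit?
Given much lower contrast.

Tones are pushed toward mid-grey across the whole image — a global contrast change.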